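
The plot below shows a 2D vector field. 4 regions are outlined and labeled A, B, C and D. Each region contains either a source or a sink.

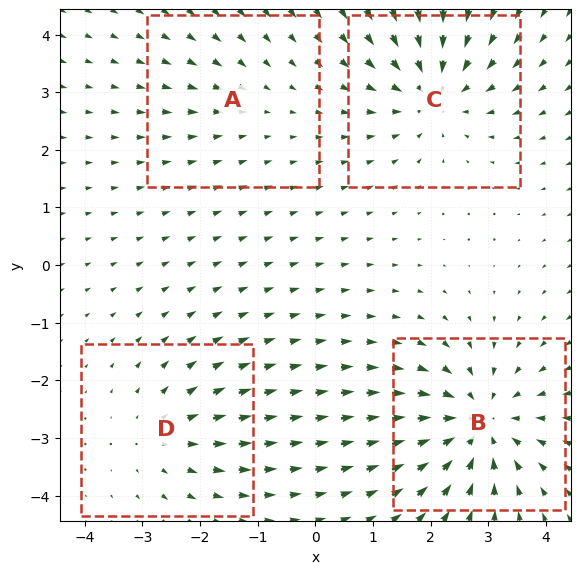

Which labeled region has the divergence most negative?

Divergence at each region's feature centre — A: about -2, B: about -6, C: about -5, D: about +3. Region B is most negative.

B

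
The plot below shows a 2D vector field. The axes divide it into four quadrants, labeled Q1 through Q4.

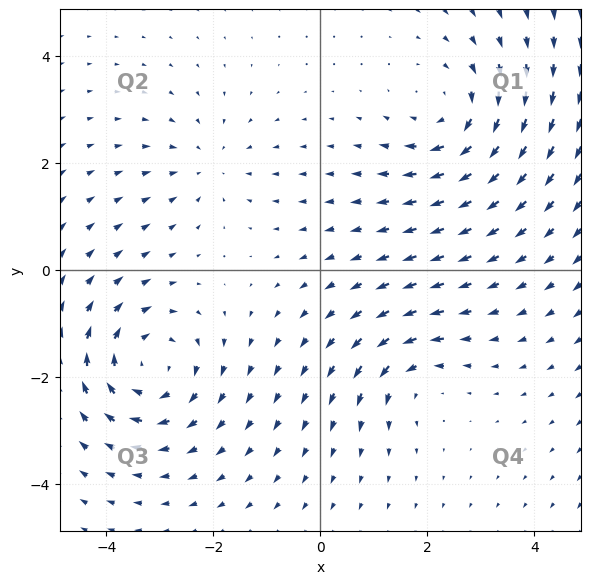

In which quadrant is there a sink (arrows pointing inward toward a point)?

Q2

The sink sits at approximately (-2.1, 2.0), which lies in quadrant Q2. The divergence there is about -3, negative as expected for a sink.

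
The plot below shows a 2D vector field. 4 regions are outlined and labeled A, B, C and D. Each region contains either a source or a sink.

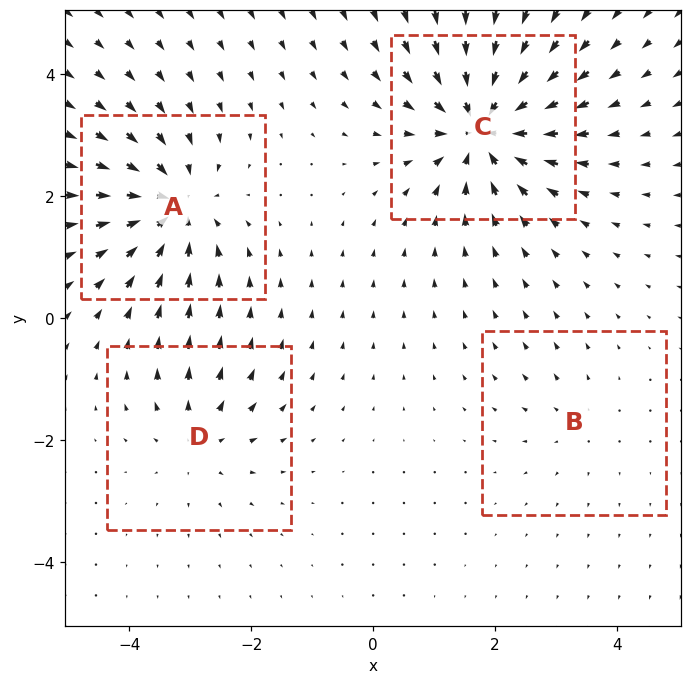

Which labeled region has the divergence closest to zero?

Divergence at each region's feature centre — A: about -6, B: about +2, C: about -8, D: about +4. Region B is closest to zero.

B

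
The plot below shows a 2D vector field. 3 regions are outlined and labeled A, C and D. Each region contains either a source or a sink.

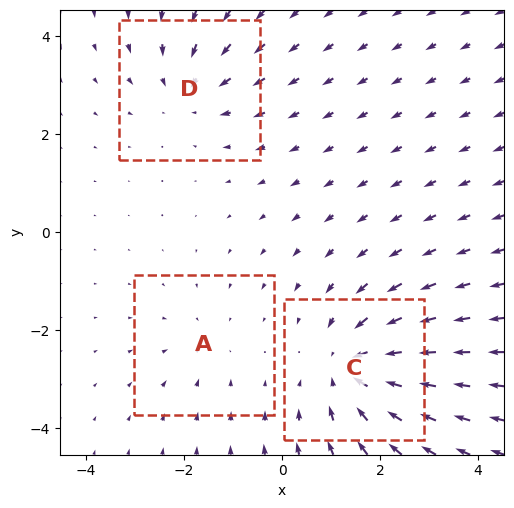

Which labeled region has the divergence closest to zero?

Divergence at each region's feature centre — A: about -2, C: about -4, D: about -3. Region A is closest to zero.

A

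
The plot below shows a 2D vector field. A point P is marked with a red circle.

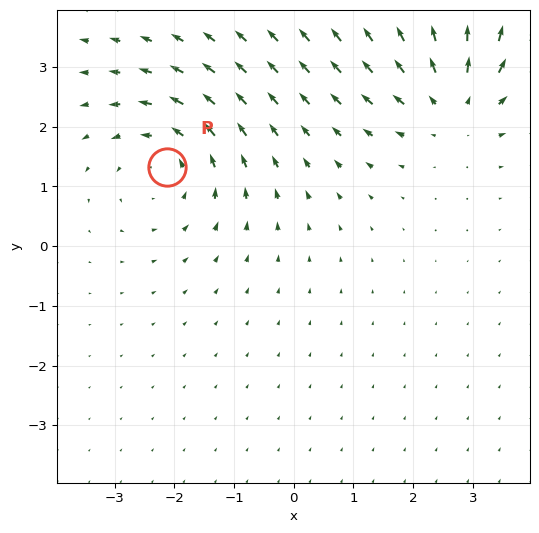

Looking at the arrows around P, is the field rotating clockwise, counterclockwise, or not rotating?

counterclockwise

Near P at (-2.1, 1.3) the arrows circulate counterclockwise. The curl (z-component) there is about +3; positive curl means counterclockwise rotation.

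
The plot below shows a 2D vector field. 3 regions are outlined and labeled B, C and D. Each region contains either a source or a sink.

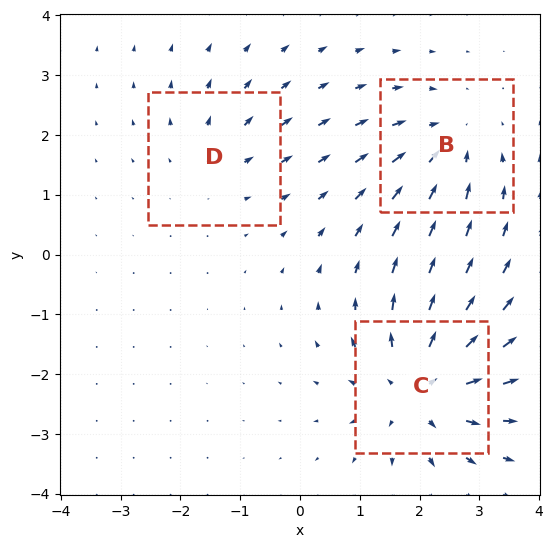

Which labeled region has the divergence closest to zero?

Divergence at each region's feature centre — B: about -3, C: about +5, D: about +2. Region D is closest to zero.

D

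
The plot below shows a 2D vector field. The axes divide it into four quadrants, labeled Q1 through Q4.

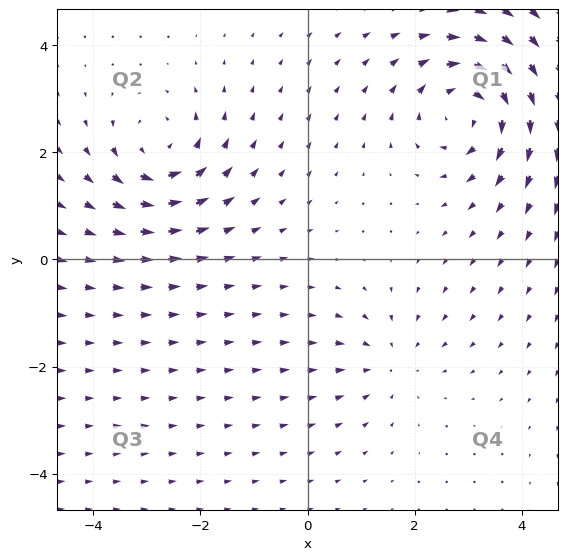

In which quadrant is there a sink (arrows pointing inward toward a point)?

Q4

The sink sits at approximately (1.5, -1.9), which lies in quadrant Q4. The divergence there is about -3, negative as expected for a sink.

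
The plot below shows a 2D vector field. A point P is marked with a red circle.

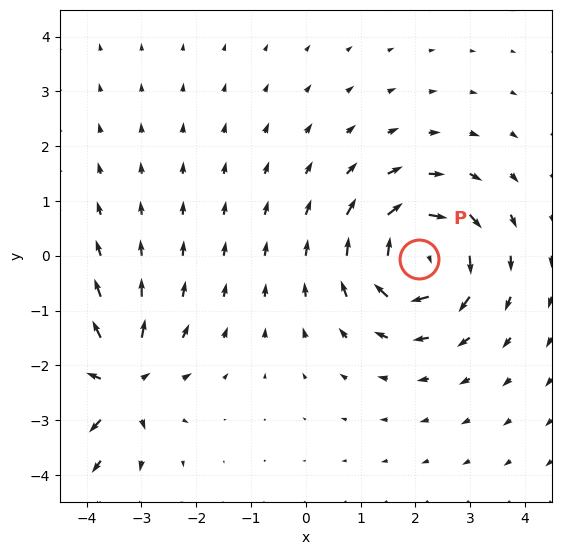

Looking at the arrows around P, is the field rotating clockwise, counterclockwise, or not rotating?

clockwise

Near P at (2.1, -0.1) the arrows circulate clockwise. The curl (z-component) there is about -7; negative curl means clockwise rotation.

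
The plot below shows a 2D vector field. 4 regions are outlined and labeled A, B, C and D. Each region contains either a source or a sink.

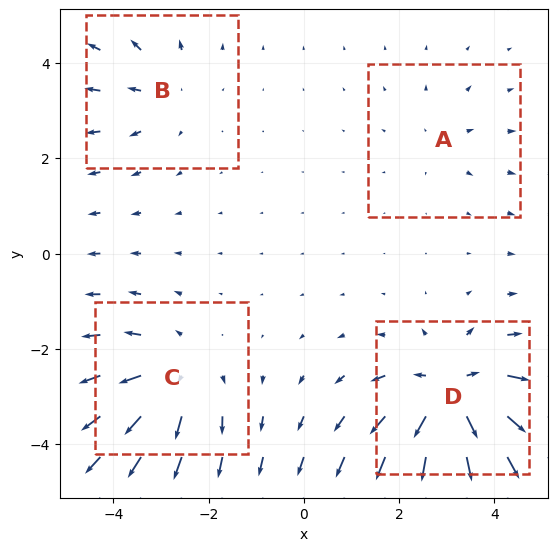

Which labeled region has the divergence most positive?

Divergence at each region's feature centre — A: about +2, B: about +3, C: about +5, D: about +8. Region D is most positive.

D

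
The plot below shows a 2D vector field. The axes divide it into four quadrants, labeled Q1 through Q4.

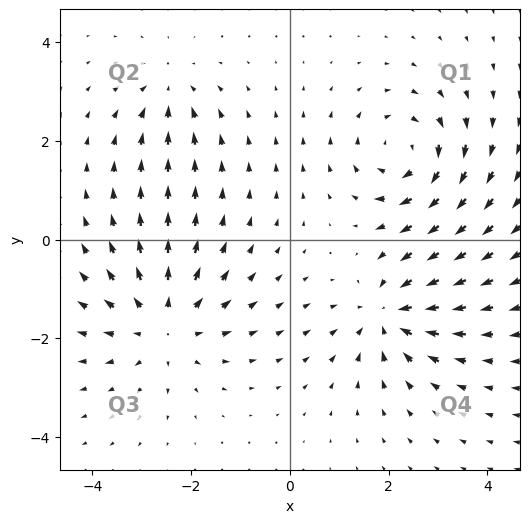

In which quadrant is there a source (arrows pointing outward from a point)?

The source sits at approximately (-2.6, -1.7), which lies in quadrant Q3. The divergence there is about +4, positive as expected for a source.

Q3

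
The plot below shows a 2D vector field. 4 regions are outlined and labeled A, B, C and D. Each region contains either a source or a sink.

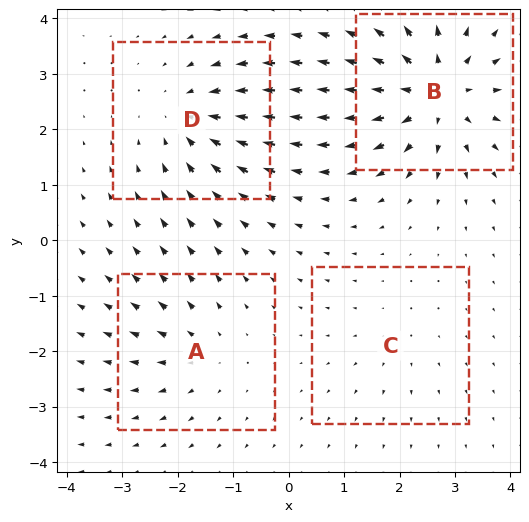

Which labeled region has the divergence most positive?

B

Divergence at each region's feature centre — A: about +3, B: about +7, C: about +2, D: about -5. Region B is most positive.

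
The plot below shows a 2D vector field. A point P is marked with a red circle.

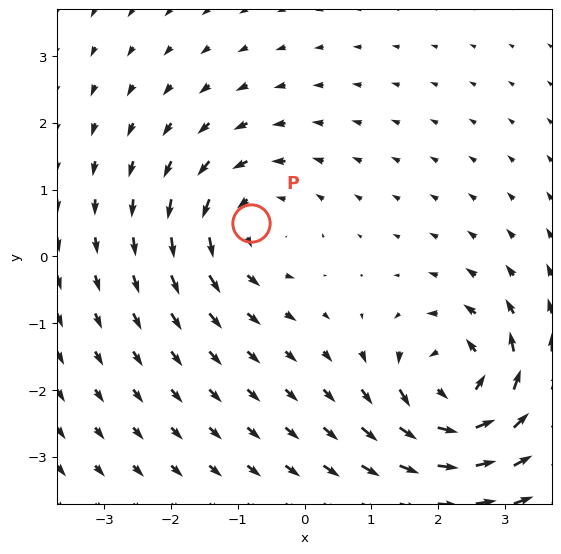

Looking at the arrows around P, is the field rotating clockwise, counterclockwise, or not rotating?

counterclockwise

Near P at (-0.8, 0.5) the arrows circulate counterclockwise. The curl (z-component) there is about +3; positive curl means counterclockwise rotation.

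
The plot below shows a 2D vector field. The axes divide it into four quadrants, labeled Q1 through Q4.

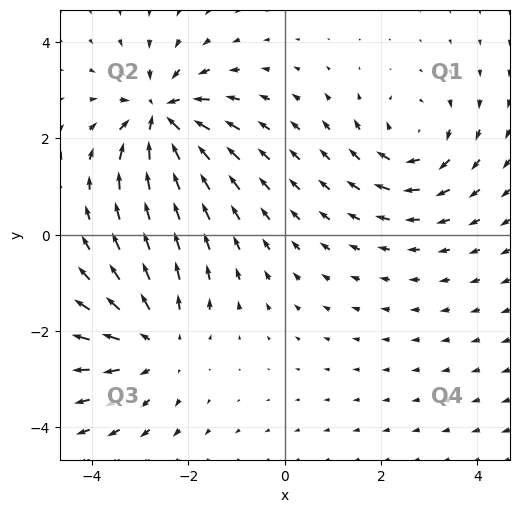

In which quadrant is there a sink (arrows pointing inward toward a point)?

Q2

The sink sits at approximately (-2.6, 2.5), which lies in quadrant Q2. The divergence there is about -5, negative as expected for a sink.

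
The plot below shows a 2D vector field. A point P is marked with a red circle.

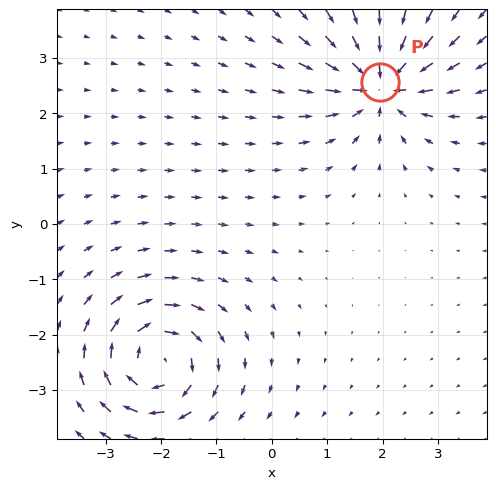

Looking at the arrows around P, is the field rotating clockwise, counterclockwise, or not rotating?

not rotating

Near P at (2.0, 2.6) the arrows show no circulation. The curl there is ≈0.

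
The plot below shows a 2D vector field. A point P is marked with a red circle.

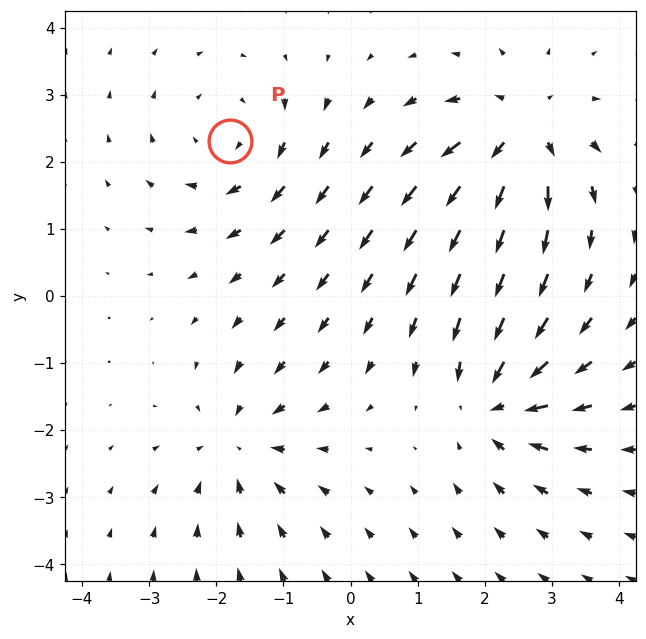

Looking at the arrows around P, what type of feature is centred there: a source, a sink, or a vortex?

At P (-1.8, 2.3) the arrows circulate clockwise. Divergence ≈0, curl about -3 — near-zero divergence with nonzero curl is a vortex.

vortex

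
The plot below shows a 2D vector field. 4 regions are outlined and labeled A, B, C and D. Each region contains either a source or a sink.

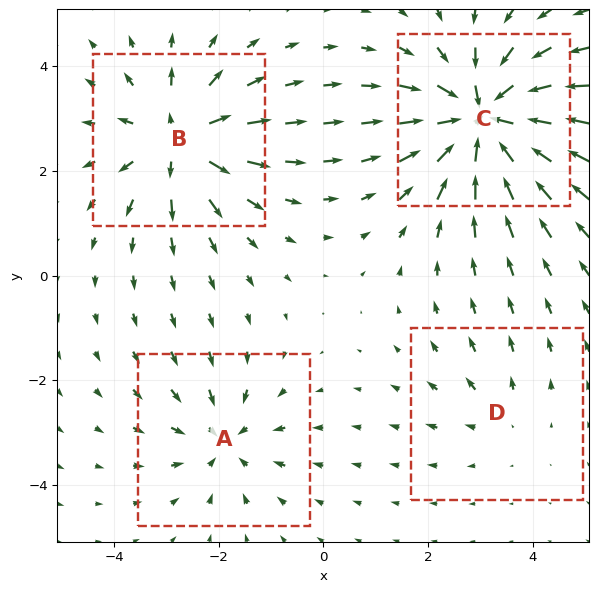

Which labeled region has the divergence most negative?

Divergence at each region's feature centre — A: about -4, B: about +6, C: about -8, D: about +2. Region C is most negative.

C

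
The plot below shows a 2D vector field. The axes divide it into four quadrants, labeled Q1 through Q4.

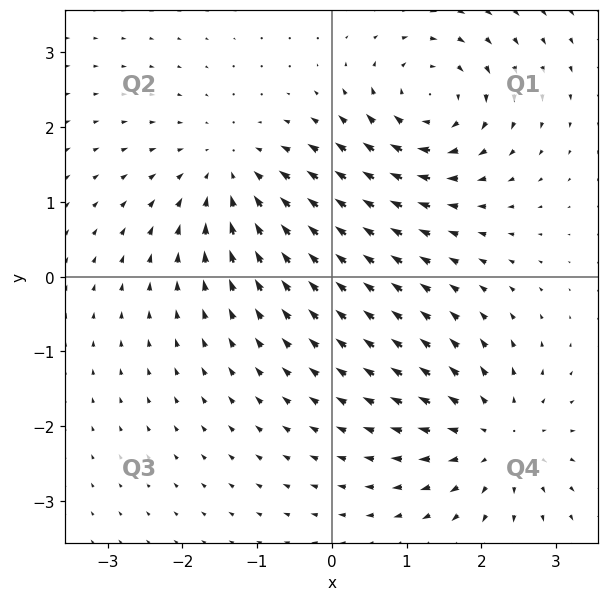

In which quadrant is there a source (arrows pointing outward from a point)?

The source sits at approximately (2.2, -2.2), which lies in quadrant Q4. The divergence there is about +5, positive as expected for a source.

Q4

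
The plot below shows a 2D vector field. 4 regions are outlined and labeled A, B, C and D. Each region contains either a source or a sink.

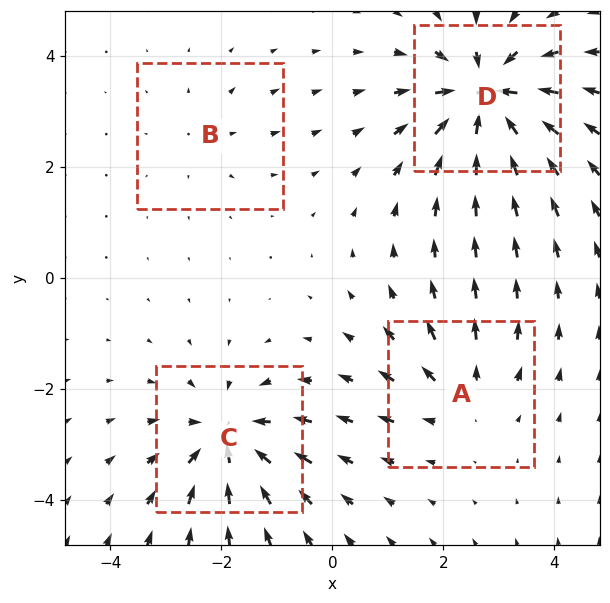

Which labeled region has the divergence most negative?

D

Divergence at each region's feature centre — A: about +4, B: about +2, C: about -6, D: about -8. Region D is most negative.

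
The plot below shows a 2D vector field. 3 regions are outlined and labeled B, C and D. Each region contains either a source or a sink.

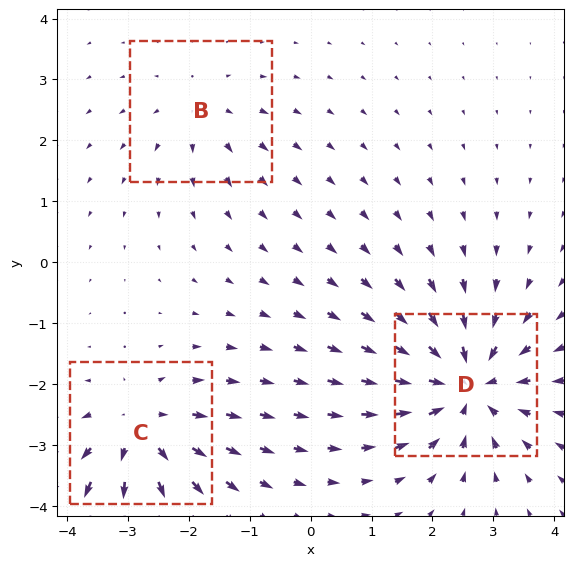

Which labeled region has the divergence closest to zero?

Divergence at each region's feature centre — B: about +2, C: about +4, D: about -5. Region B is closest to zero.

B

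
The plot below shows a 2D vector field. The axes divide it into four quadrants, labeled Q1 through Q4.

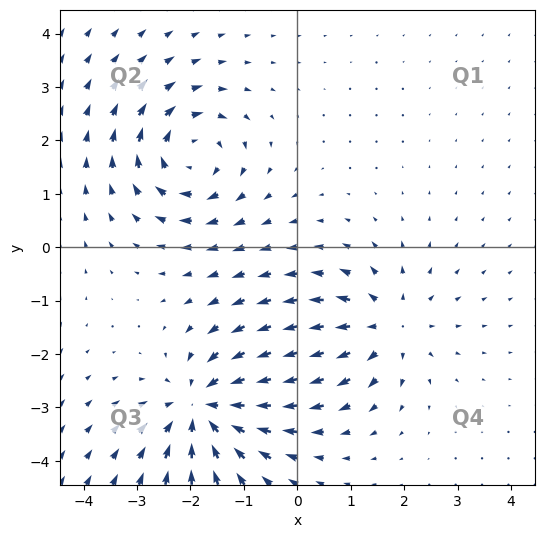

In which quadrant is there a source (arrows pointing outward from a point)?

The source sits at approximately (1.7, -1.5), which lies in quadrant Q4. The divergence there is about +4, positive as expected for a source.

Q4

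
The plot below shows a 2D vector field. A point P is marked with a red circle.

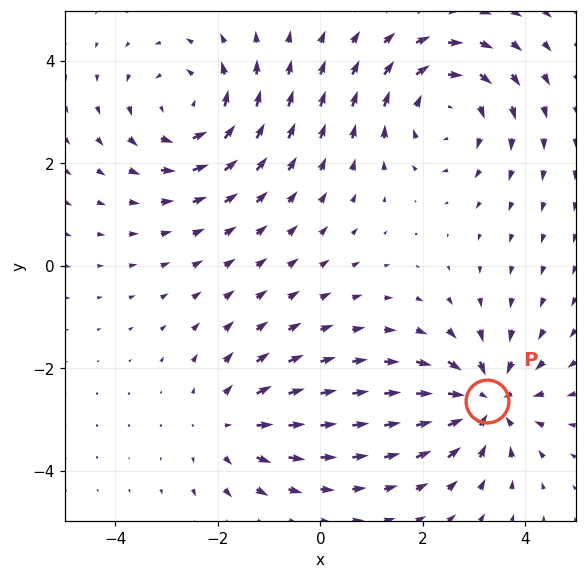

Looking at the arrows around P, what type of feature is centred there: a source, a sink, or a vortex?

sink

At P (3.2, -2.6) the arrows converge inward. Divergence about -5, curl ≈0 — negative divergence with near-zero curl is a sink.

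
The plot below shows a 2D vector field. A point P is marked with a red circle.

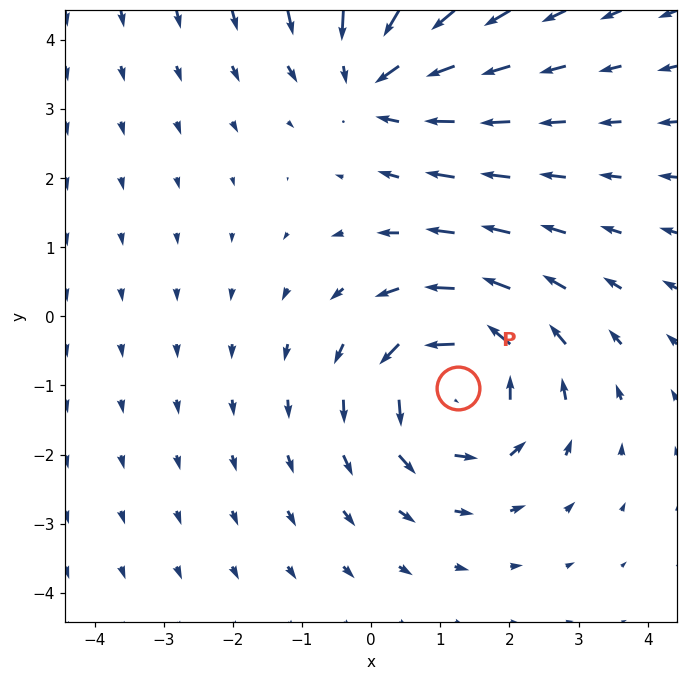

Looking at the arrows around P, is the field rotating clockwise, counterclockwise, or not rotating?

Near P at (1.3, -1.0) the arrows circulate counterclockwise. The curl (z-component) there is about +4; positive curl means counterclockwise rotation.

counterclockwise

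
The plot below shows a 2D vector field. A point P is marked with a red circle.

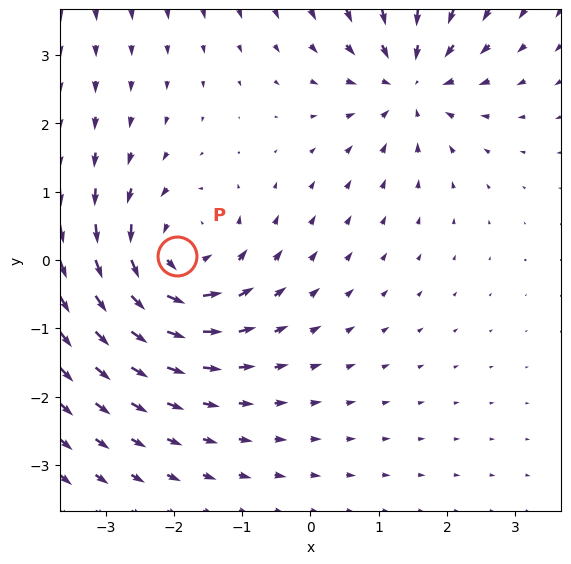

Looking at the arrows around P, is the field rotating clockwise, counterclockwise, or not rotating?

counterclockwise

Near P at (-2.0, 0.1) the arrows circulate counterclockwise. The curl (z-component) there is about +4; positive curl means counterclockwise rotation.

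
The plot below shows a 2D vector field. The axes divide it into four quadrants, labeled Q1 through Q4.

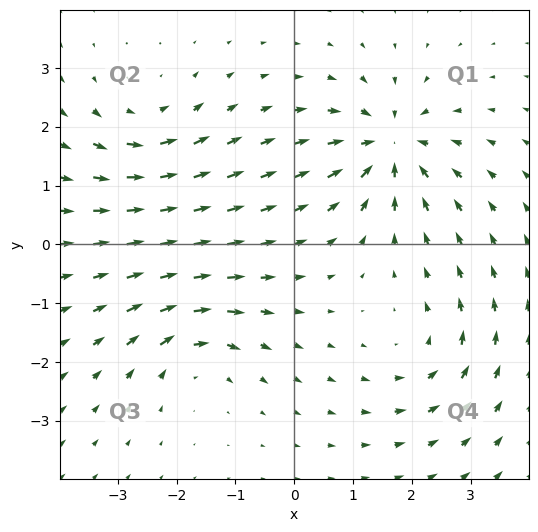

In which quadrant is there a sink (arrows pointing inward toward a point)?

The sink sits at approximately (1.6, 1.7), which lies in quadrant Q1. The divergence there is about -6, negative as expected for a sink.

Q1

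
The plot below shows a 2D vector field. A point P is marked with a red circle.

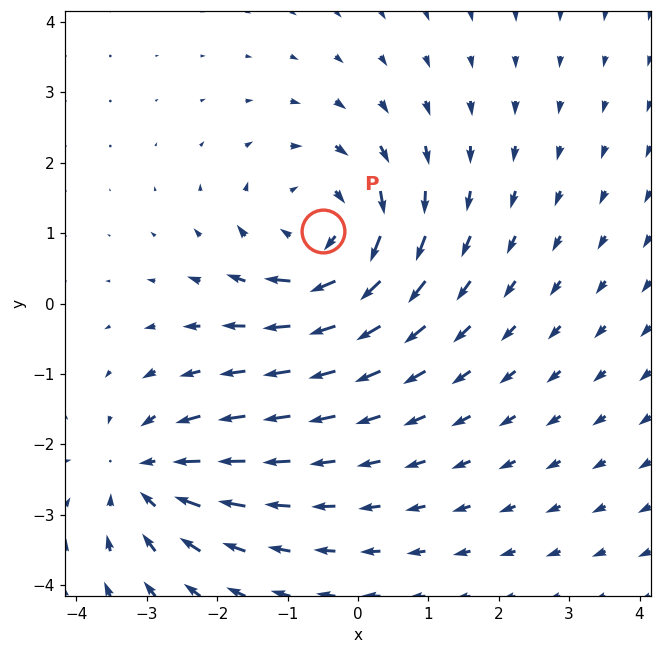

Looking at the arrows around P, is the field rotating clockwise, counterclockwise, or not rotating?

Near P at (-0.5, 1.0) the arrows circulate clockwise. The curl (z-component) there is about -4; negative curl means clockwise rotation.

clockwise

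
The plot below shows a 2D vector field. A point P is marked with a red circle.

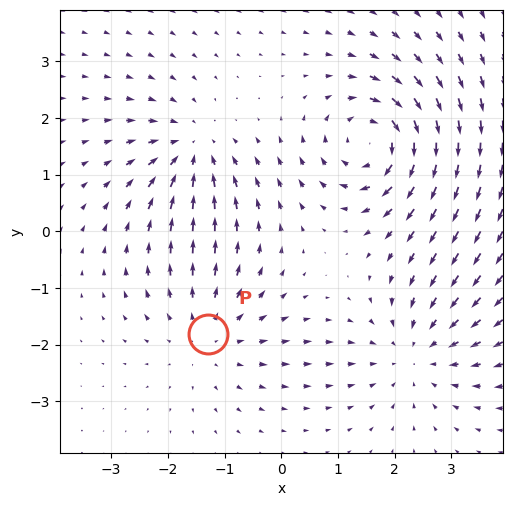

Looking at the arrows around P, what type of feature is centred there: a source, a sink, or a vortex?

At P (-1.3, -1.8) the arrows spread outward. Divergence about +3, curl ≈0 — positive divergence with near-zero curl is a source.

source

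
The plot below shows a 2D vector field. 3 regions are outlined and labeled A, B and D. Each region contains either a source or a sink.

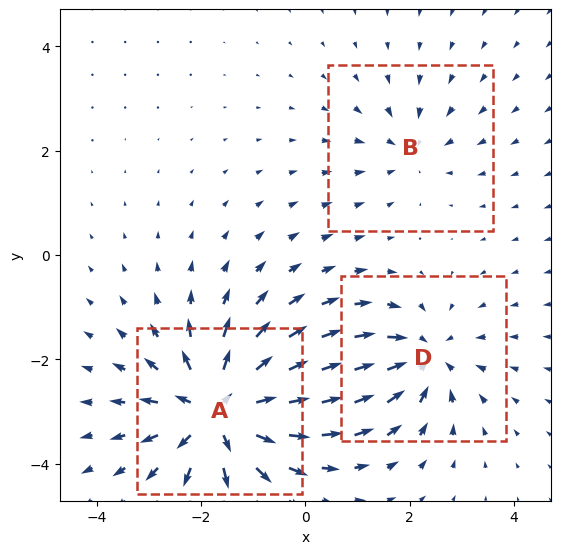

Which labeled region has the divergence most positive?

A

Divergence at each region's feature centre — A: about +5, B: about -2, D: about -3. Region A is most positive.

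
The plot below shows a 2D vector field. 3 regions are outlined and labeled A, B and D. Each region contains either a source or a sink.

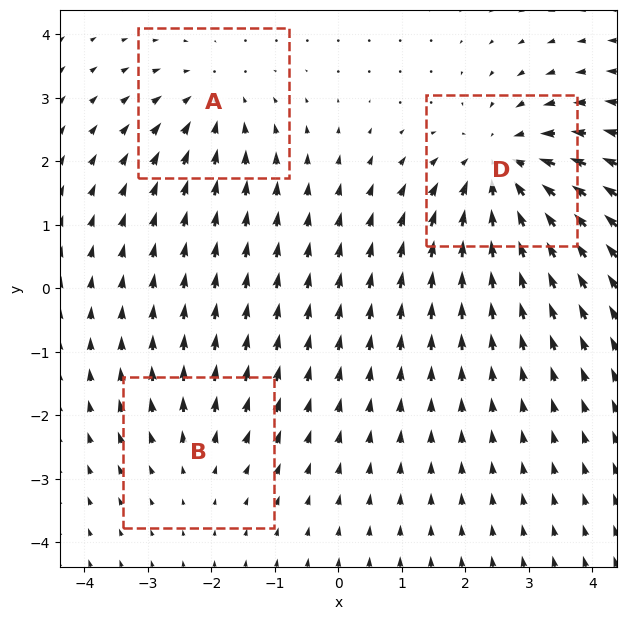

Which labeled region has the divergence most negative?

Divergence at each region's feature centre — A: about -3, B: about +2, D: about -5. Region D is most negative.

D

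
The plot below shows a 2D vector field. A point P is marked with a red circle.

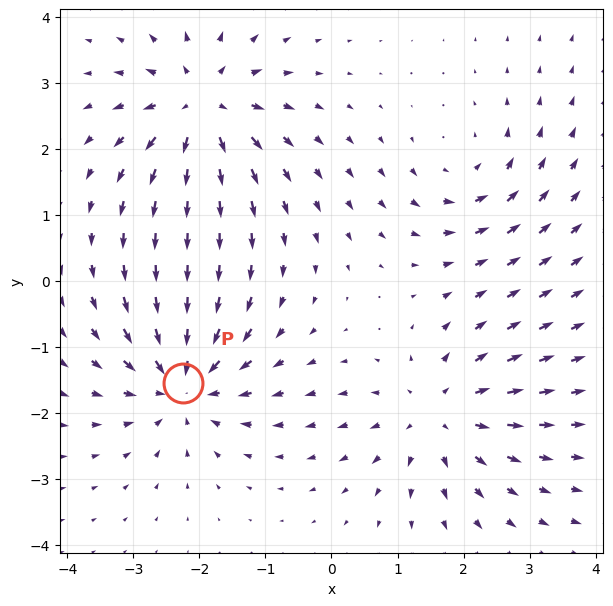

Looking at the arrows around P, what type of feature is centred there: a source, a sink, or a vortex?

sink

At P (-2.3, -1.5) the arrows converge inward. Divergence about -6, curl ≈0 — negative divergence with near-zero curl is a sink.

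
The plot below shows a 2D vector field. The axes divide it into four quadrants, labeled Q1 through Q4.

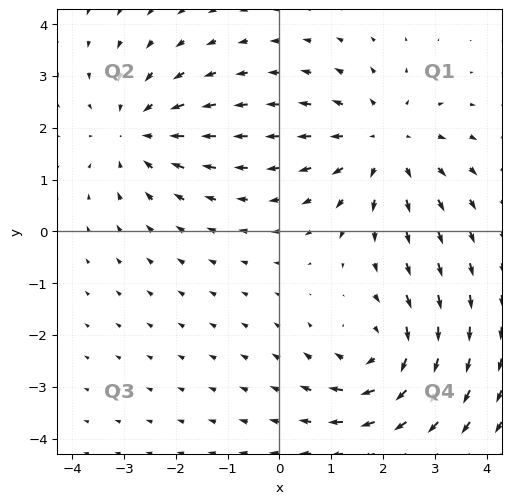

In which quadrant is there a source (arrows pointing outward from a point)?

The source sits at approximately (2.0, 1.7), which lies in quadrant Q1. The divergence there is about +3, positive as expected for a source.

Q1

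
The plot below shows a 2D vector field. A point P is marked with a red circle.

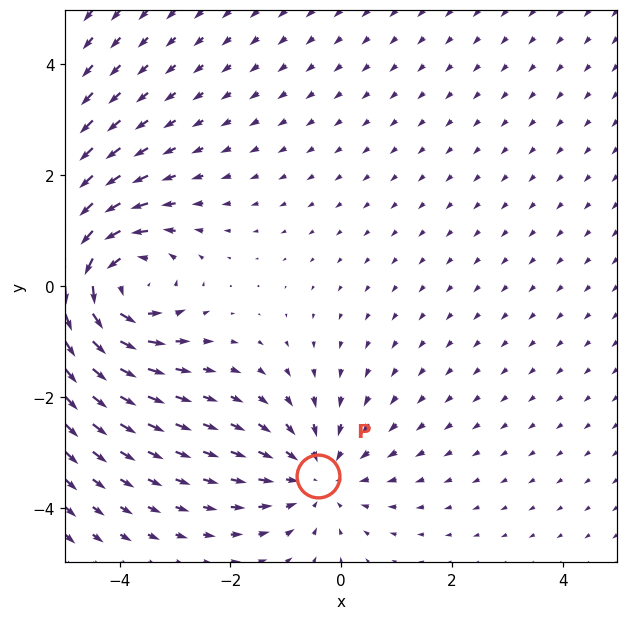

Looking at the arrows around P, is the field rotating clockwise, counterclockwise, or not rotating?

Near P at (-0.4, -3.4) the arrows show no circulation. The curl there is ≈0.

not rotating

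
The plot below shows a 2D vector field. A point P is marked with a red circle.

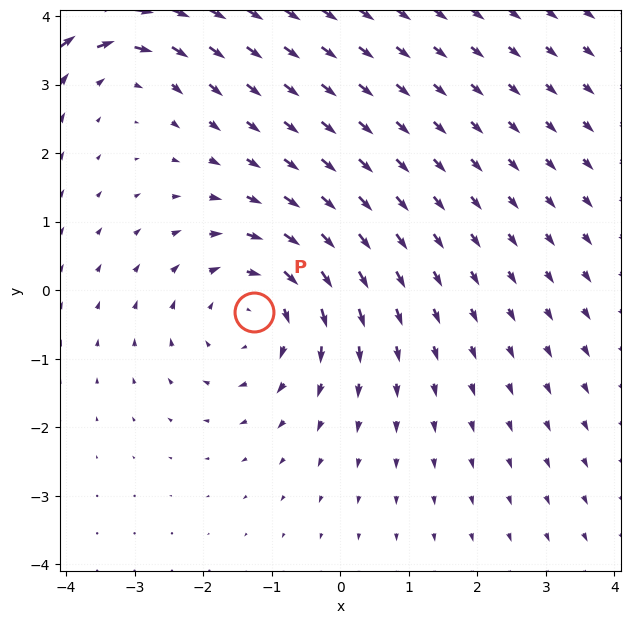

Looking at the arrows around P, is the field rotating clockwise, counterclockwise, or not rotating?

Near P at (-1.3, -0.3) the arrows circulate clockwise. The curl (z-component) there is about -3; negative curl means clockwise rotation.

clockwise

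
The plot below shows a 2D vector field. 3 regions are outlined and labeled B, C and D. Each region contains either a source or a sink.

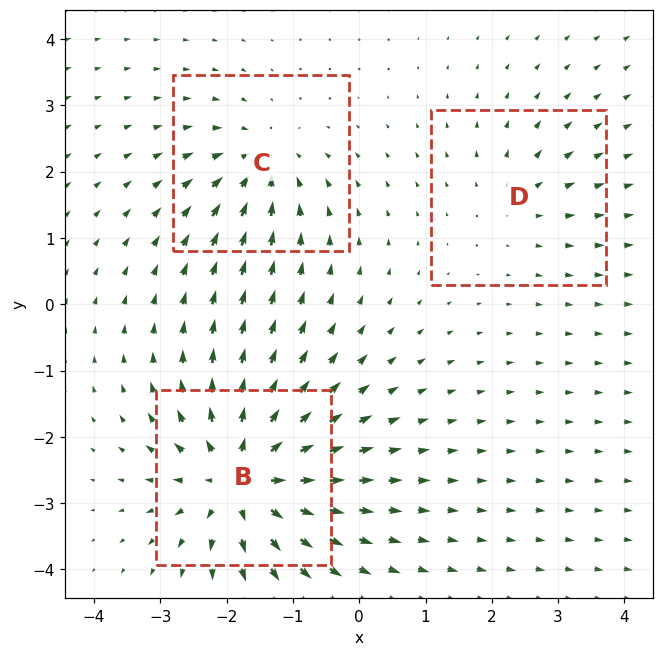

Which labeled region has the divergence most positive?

Divergence at each region's feature centre — B: about +6, C: about -3, D: about +2. Region B is most positive.

B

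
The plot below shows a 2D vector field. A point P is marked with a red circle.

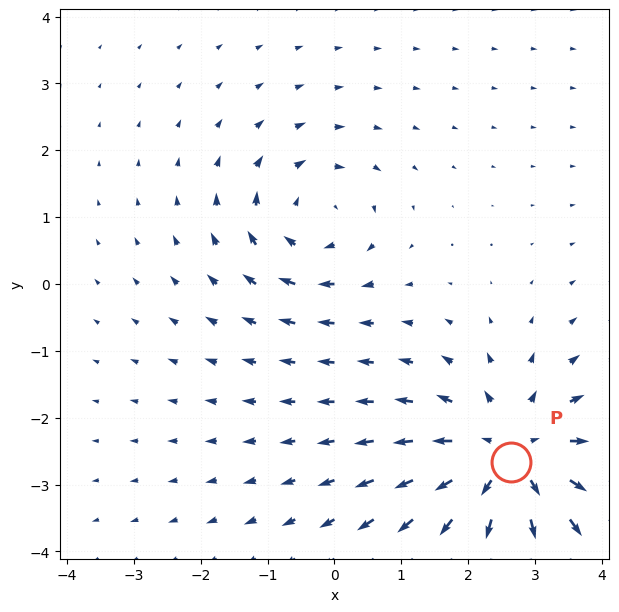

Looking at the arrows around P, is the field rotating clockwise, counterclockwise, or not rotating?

Near P at (2.6, -2.7) the arrows show no circulation. The curl there is ≈0.

not rotating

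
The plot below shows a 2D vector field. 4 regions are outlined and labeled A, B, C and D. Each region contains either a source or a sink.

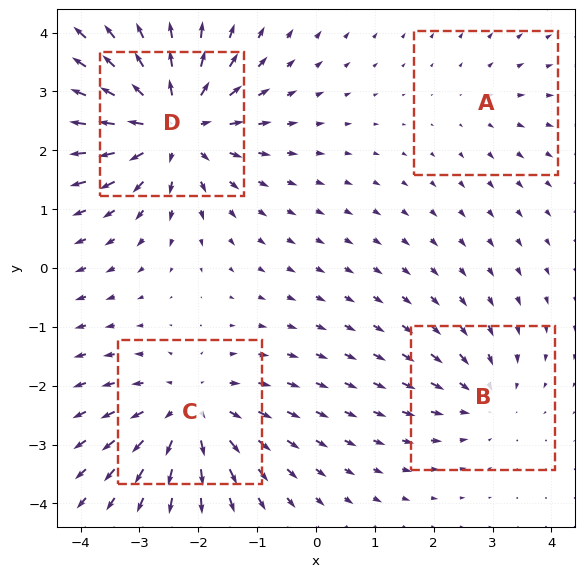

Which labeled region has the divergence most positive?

Divergence at each region's feature centre — A: about +2, B: about -3, C: about +5, D: about +7. Region D is most positive.

D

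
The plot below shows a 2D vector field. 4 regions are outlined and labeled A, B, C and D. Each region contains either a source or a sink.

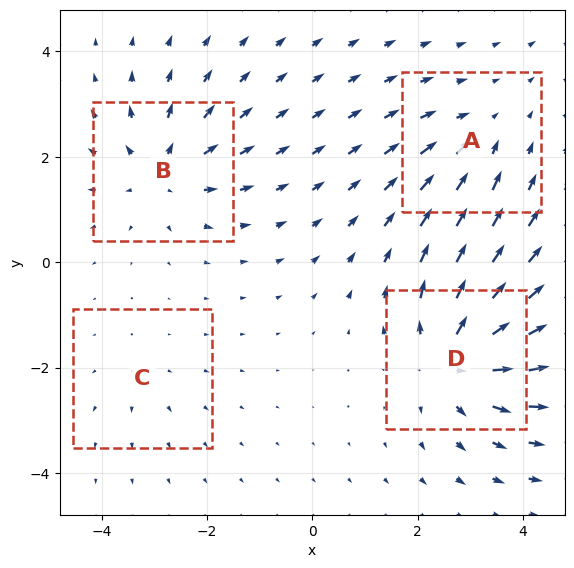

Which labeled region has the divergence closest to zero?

C

Divergence at each region's feature centre — A: about -3, B: about +5, C: about +2, D: about +7. Region C is closest to zero.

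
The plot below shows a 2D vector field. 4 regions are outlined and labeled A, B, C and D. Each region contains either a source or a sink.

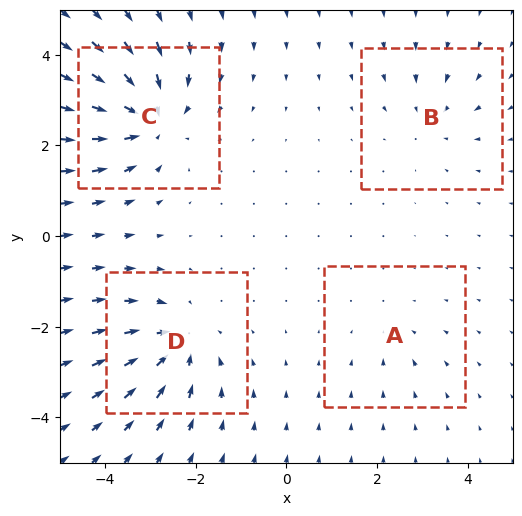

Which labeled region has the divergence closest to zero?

A

Divergence at each region's feature centre — A: about -2, B: about -3, C: about -7, D: about -6. Region A is closest to zero.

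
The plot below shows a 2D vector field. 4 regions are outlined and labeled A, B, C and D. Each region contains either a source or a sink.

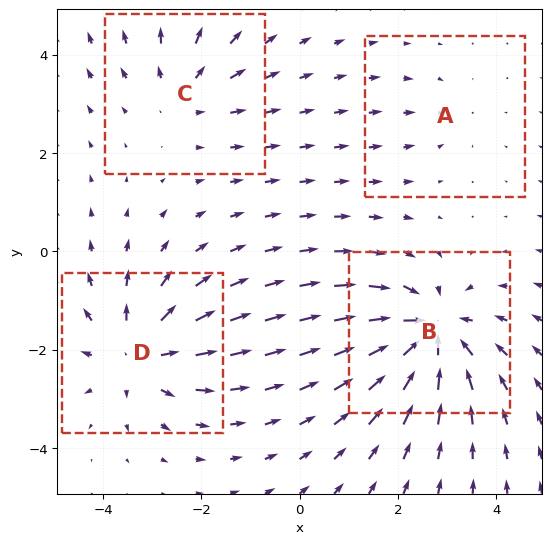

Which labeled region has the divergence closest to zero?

Divergence at each region's feature centre — A: about -2, B: about -6, C: about +3, D: about +5. Region A is closest to zero.

A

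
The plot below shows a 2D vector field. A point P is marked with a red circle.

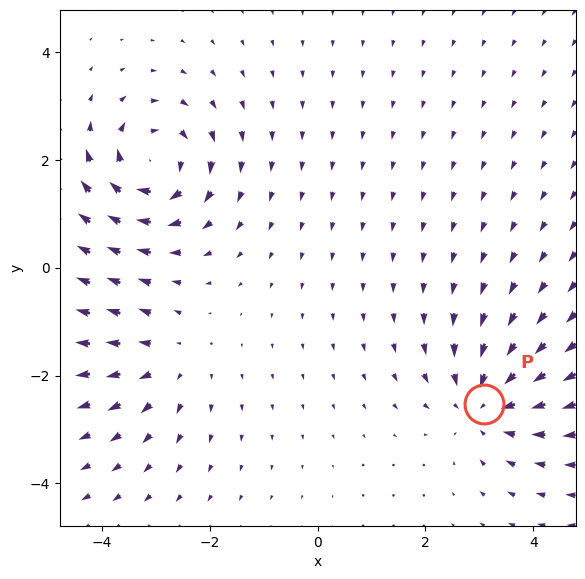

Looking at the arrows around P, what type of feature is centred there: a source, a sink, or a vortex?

At P (3.1, -2.5) the arrows converge inward. Divergence about -4, curl ≈0 — negative divergence with near-zero curl is a sink.

sink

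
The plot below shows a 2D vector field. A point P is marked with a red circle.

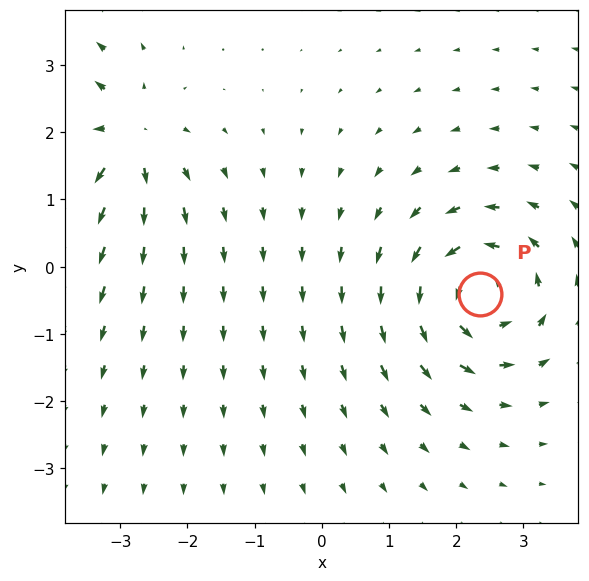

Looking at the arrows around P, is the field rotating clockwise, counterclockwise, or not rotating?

counterclockwise

Near P at (2.4, -0.4) the arrows circulate counterclockwise. The curl (z-component) there is about +6; positive curl means counterclockwise rotation.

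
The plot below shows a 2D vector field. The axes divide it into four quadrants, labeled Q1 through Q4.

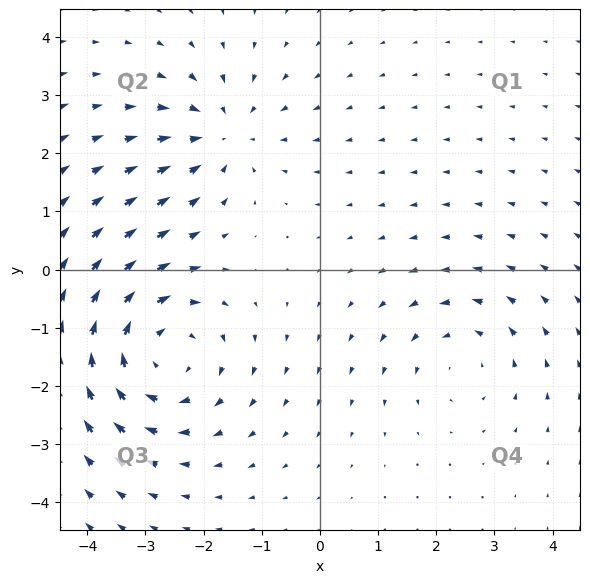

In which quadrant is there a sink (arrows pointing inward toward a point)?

The sink sits at approximately (-1.7, 2.3), which lies in quadrant Q2. The divergence there is about -3, negative as expected for a sink.

Q2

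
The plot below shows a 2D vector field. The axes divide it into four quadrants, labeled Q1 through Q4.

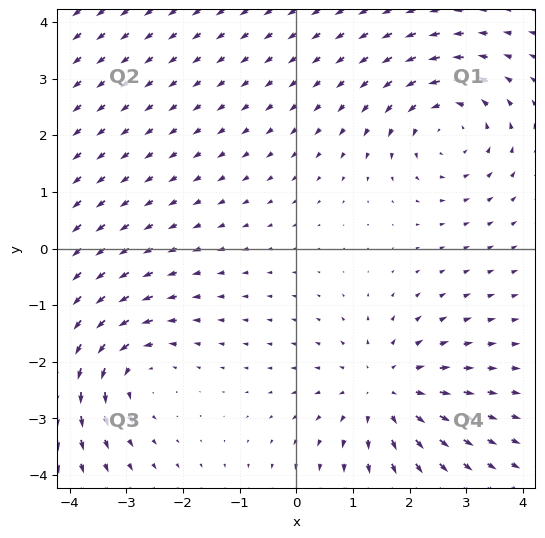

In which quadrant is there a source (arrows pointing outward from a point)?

Q4

The source sits at approximately (1.6, -2.5), which lies in quadrant Q4. The divergence there is about +3, positive as expected for a source.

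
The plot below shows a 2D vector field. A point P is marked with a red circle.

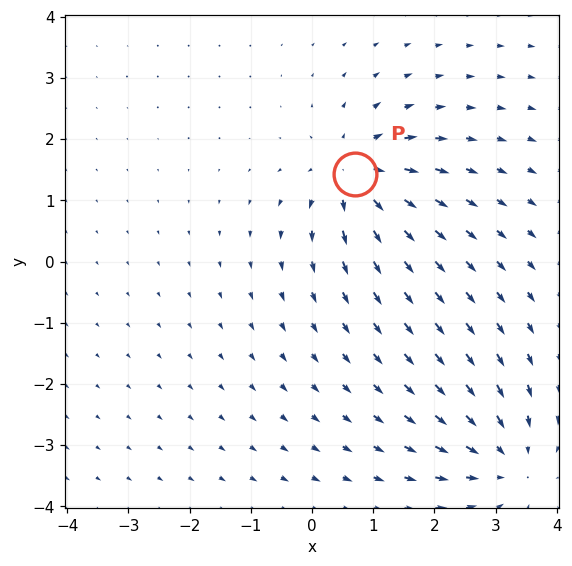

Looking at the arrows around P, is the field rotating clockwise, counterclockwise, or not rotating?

not rotating

Near P at (0.7, 1.4) the arrows show no circulation. The curl there is ≈0.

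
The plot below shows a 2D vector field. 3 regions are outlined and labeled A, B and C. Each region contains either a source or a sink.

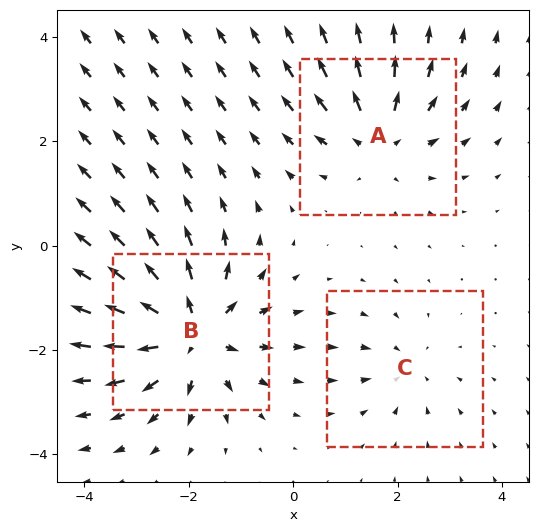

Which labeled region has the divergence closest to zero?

Divergence at each region's feature centre — A: about +4, B: about +6, C: about -2. Region C is closest to zero.

C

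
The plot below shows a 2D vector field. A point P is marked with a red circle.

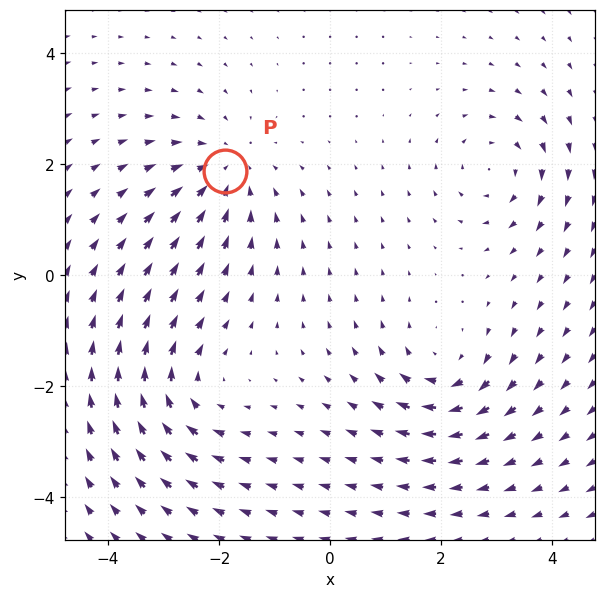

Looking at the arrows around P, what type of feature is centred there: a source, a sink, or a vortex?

At P (-1.9, 1.9) the arrows converge inward. Divergence about -4, curl ≈0 — negative divergence with near-zero curl is a sink.

sink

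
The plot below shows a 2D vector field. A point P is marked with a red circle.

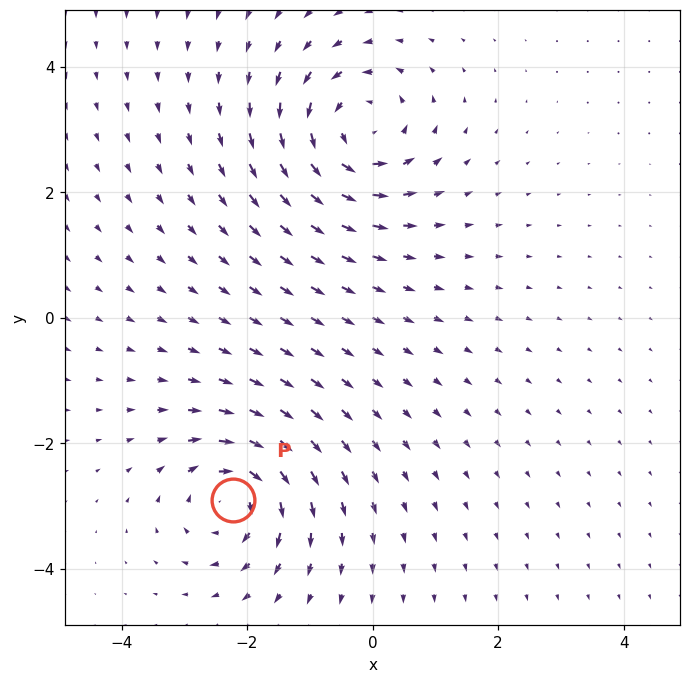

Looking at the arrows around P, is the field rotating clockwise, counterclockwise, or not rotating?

Near P at (-2.2, -2.9) the arrows circulate clockwise. The curl (z-component) there is about -5; negative curl means clockwise rotation.

clockwise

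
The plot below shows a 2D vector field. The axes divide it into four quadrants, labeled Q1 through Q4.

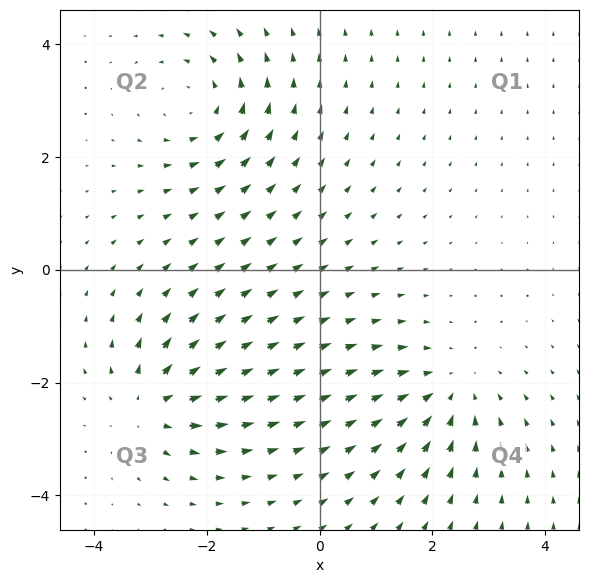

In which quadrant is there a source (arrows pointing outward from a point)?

Q3

The source sits at approximately (-3.0, -2.4), which lies in quadrant Q3. The divergence there is about +5, positive as expected for a source.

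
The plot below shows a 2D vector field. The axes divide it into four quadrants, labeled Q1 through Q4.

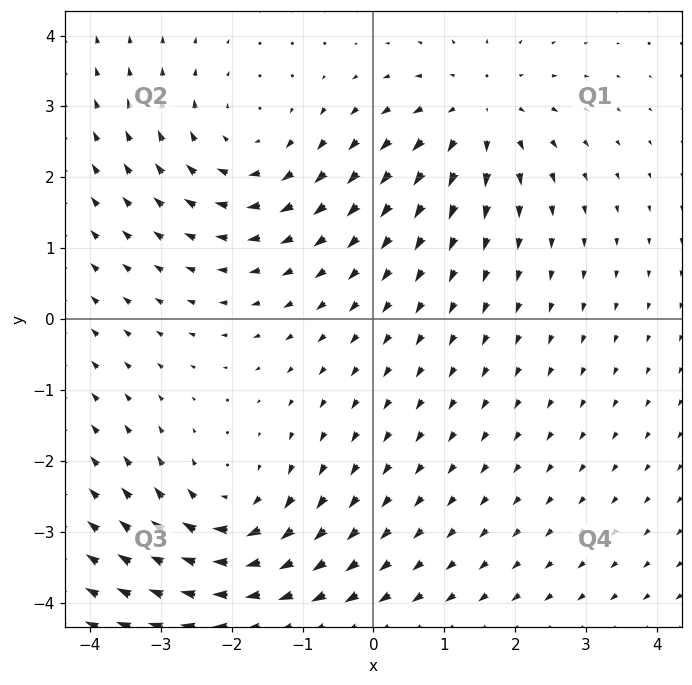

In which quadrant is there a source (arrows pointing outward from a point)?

Q1

The source sits at approximately (1.5, 2.9), which lies in quadrant Q1. The divergence there is about +4, positive as expected for a source.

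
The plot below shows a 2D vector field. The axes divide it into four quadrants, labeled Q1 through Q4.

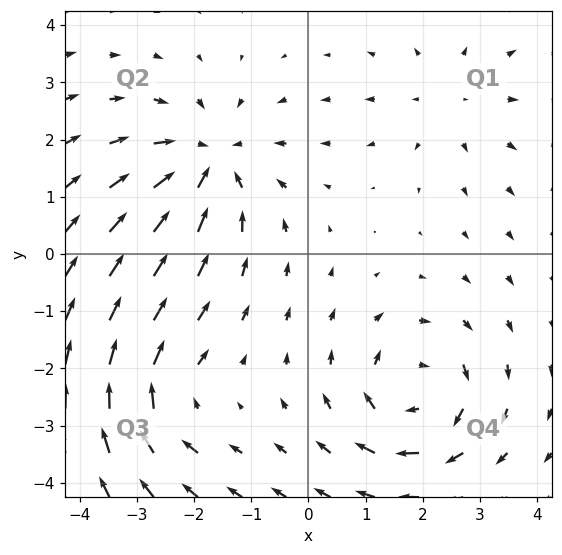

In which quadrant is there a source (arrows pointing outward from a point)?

The source sits at approximately (2.5, 2.7), which lies in quadrant Q1. The divergence there is about +2, positive as expected for a source.

Q1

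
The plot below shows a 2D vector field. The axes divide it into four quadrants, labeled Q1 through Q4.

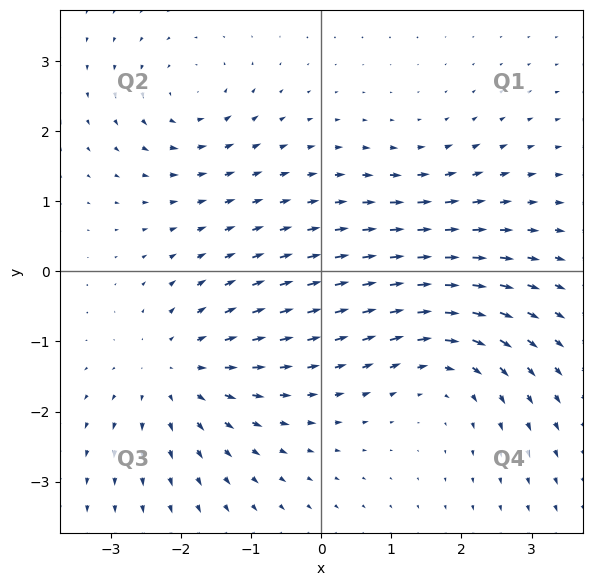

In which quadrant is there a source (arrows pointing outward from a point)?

Q3

The source sits at approximately (-2.1, -1.4), which lies in quadrant Q3. The divergence there is about +5, positive as expected for a source.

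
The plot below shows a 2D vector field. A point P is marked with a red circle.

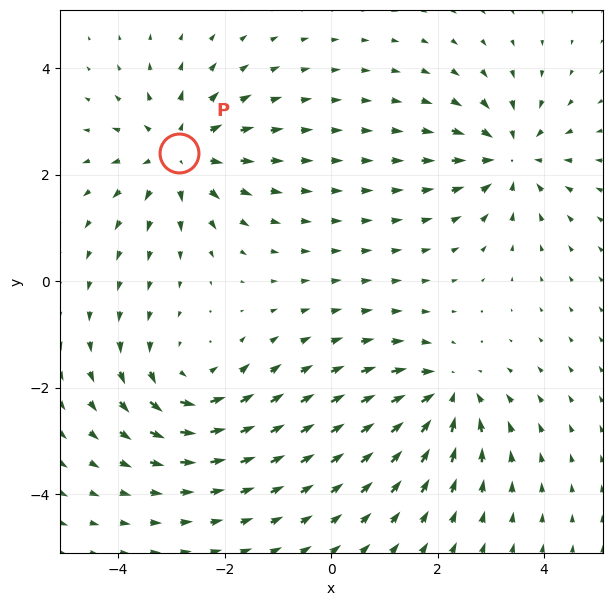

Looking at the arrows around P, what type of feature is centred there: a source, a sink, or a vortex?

At P (-2.9, 2.4) the arrows spread outward. Divergence about +6, curl ≈0 — positive divergence with near-zero curl is a source.

source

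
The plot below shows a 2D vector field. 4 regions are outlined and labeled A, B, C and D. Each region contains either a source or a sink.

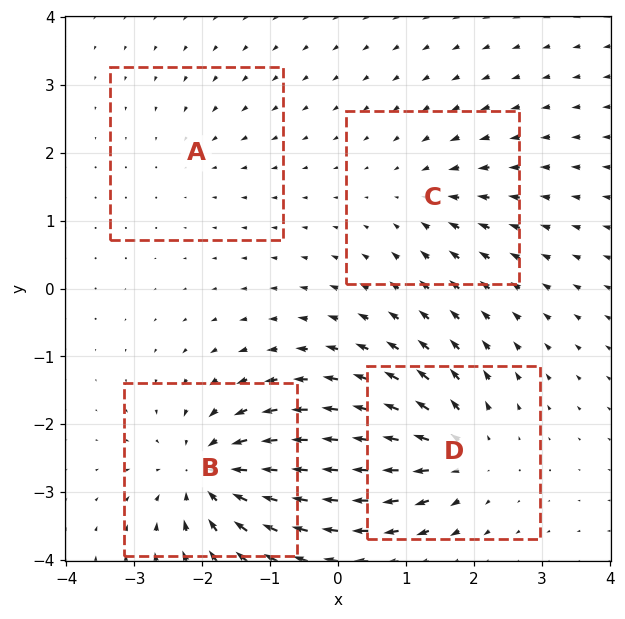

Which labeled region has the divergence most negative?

Divergence at each region's feature centre — A: about -2, B: about -8, C: about -4, D: about +6. Region B is most negative.

B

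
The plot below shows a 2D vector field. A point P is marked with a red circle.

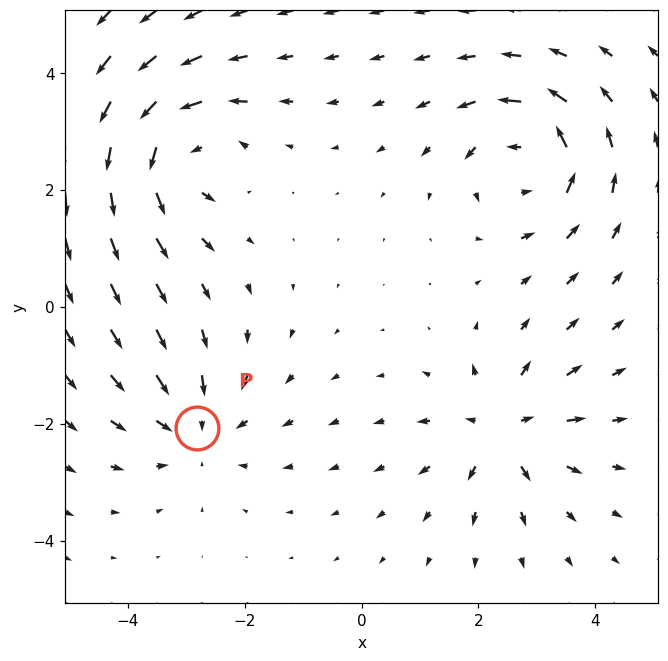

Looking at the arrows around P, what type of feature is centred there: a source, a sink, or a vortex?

At P (-2.8, -2.1) the arrows converge inward. Divergence about -4, curl ≈0 — negative divergence with near-zero curl is a sink.

sink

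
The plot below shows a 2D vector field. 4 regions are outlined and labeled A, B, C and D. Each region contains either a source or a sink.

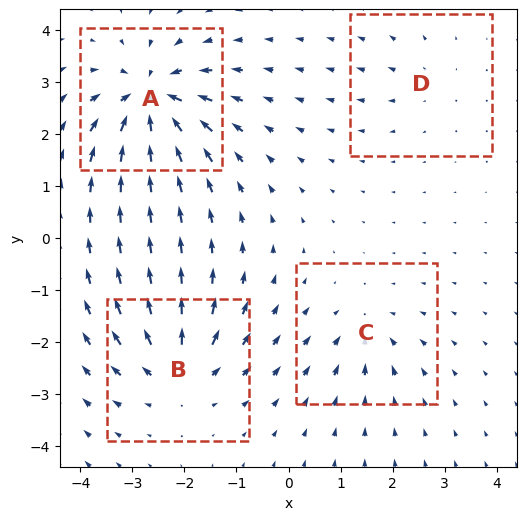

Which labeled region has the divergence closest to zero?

Divergence at each region's feature centre — A: about -8, B: about +6, C: about -4, D: about +2. Region D is closest to zero.

D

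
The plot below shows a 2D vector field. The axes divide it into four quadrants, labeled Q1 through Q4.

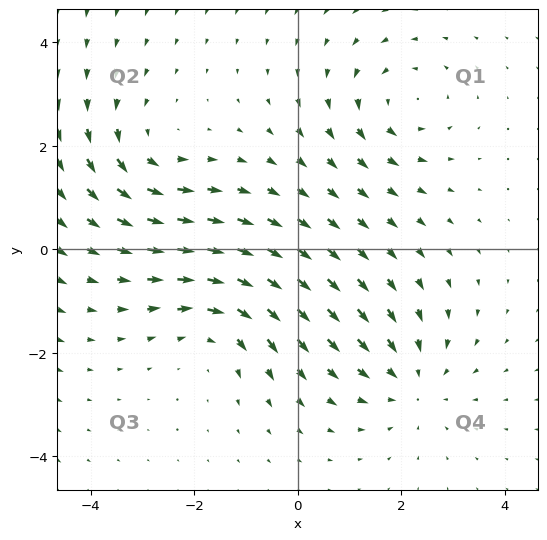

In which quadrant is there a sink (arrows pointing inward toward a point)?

Q4

The sink sits at approximately (2.2, -2.5), which lies in quadrant Q4. The divergence there is about -4, negative as expected for a sink.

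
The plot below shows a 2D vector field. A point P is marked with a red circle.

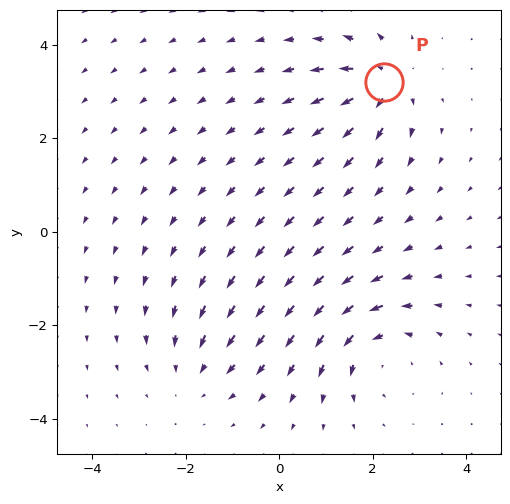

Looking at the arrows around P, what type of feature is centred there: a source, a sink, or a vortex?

source

At P (2.2, 3.2) the arrows spread outward. Divergence about +6, curl ≈0 — positive divergence with near-zero curl is a source.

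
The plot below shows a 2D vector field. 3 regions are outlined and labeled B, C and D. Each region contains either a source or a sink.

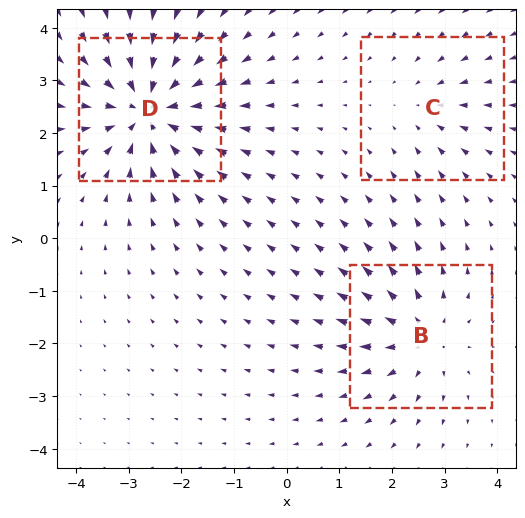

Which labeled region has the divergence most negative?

D

Divergence at each region's feature centre — B: about +4, C: about -2, D: about -5. Region D is most negative.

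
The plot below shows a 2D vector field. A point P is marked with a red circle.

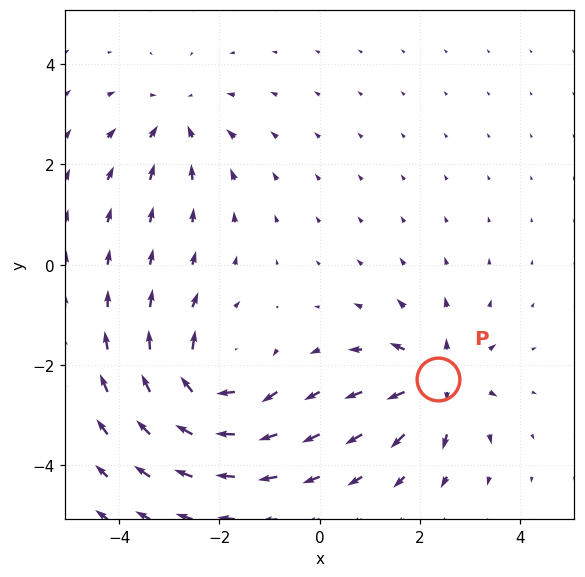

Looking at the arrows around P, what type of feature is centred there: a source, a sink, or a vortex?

At P (2.4, -2.3) the arrows spread outward. Divergence about +5, curl ≈0 — positive divergence with near-zero curl is a source.

source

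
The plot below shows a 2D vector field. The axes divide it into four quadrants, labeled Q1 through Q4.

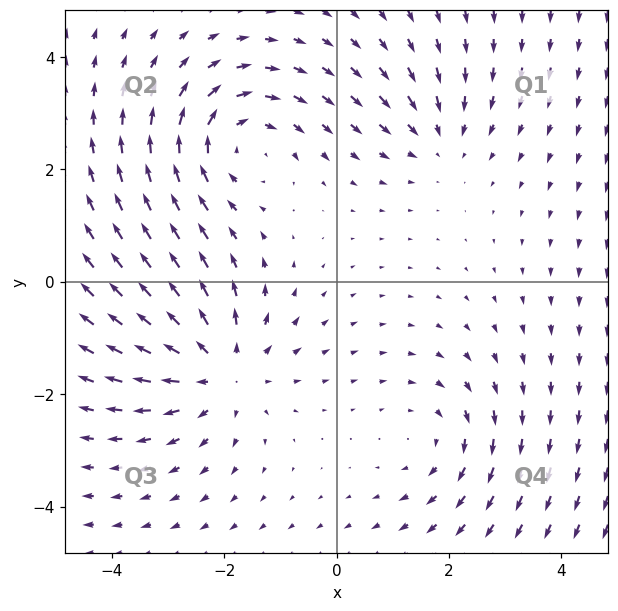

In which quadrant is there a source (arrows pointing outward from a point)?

Q3

The source sits at approximately (-2.1, -1.6), which lies in quadrant Q3. The divergence there is about +5, positive as expected for a source.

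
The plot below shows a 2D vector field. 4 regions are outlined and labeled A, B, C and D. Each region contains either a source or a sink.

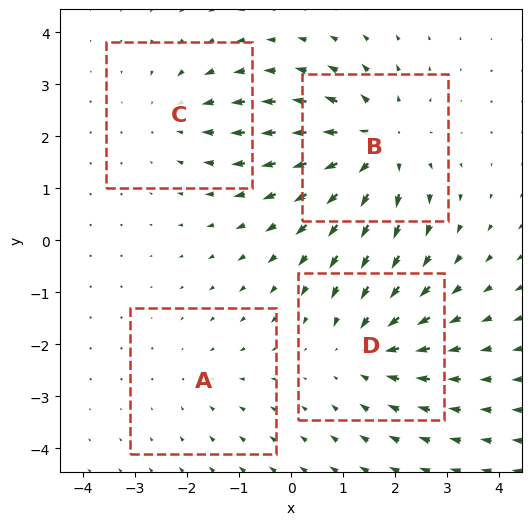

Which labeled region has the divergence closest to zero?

Divergence at each region's feature centre — A: about -2, B: about +6, C: about -3, D: about -4. Region A is closest to zero.

A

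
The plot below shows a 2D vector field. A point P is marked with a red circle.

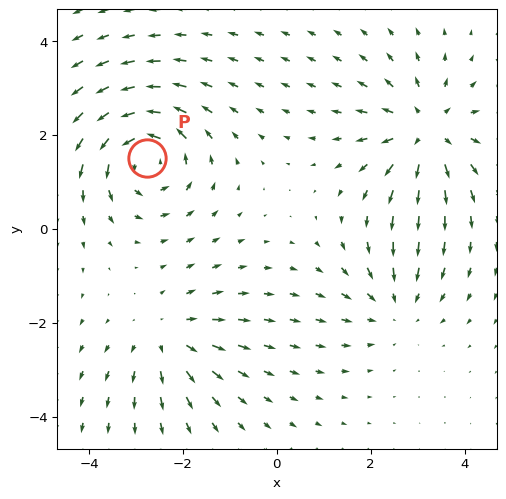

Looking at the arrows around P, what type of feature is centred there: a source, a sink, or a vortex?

vortex

At P (-2.8, 1.5) the arrows circulate counterclockwise. Divergence ≈0, curl about +5 — near-zero divergence with nonzero curl is a vortex.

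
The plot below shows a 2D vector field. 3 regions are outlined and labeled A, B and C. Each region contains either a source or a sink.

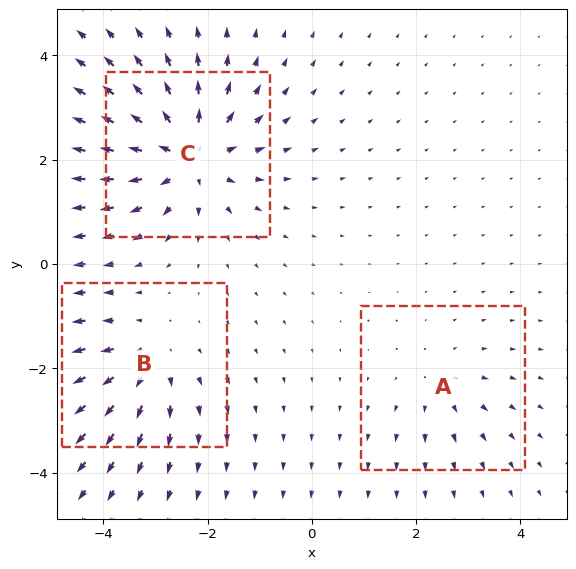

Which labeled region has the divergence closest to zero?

Divergence at each region's feature centre — A: about +2, B: about +3, C: about +6. Region A is closest to zero.

A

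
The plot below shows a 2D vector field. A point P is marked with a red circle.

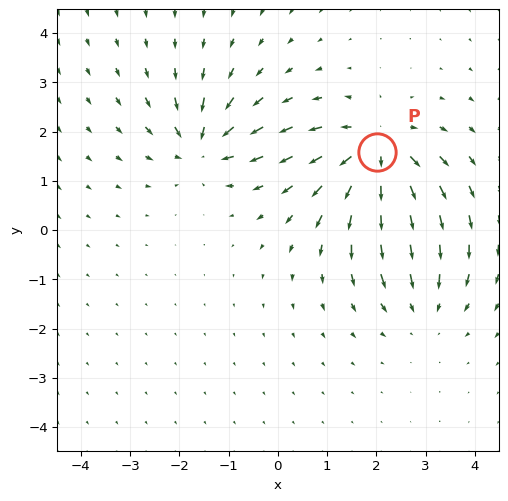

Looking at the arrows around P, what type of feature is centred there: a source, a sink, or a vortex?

source

At P (2.0, 1.6) the arrows spread outward. Divergence about +5, curl ≈0 — positive divergence with near-zero curl is a source.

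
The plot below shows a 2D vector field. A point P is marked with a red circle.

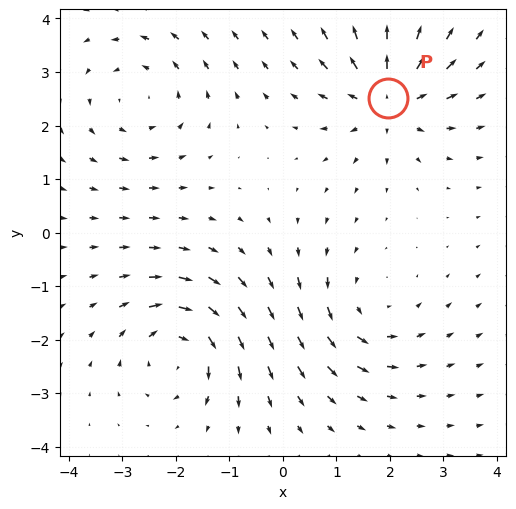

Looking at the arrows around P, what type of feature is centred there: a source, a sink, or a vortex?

At P (2.0, 2.5) the arrows spread outward. Divergence about +6, curl ≈0 — positive divergence with near-zero curl is a source.

source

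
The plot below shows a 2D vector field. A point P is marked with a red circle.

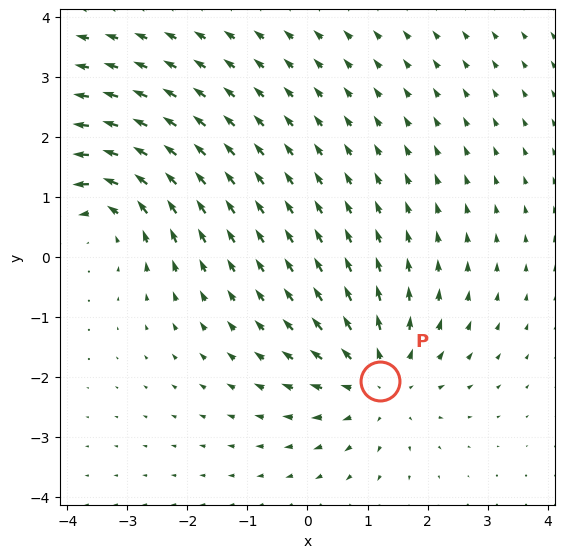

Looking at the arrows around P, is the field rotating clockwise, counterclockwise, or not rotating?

Near P at (1.2, -2.1) the arrows show no circulation. The curl there is ≈0.

not rotating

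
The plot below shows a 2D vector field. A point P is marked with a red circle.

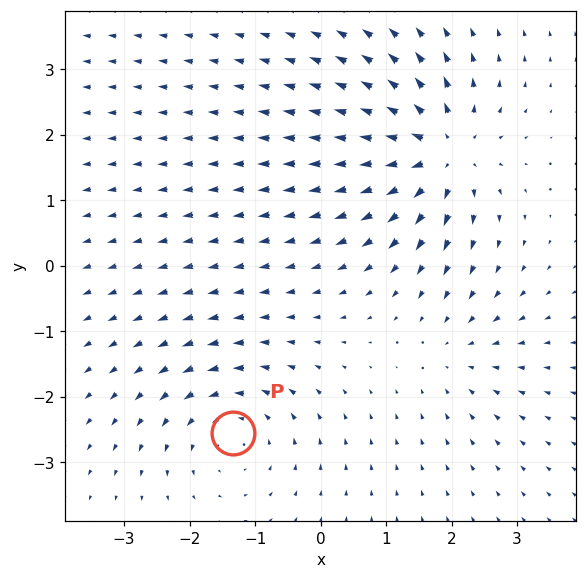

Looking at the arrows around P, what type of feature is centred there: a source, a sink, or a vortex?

vortex

At P (-1.3, -2.5) the arrows circulate counterclockwise. Divergence ≈0, curl about +4 — near-zero divergence with nonzero curl is a vortex.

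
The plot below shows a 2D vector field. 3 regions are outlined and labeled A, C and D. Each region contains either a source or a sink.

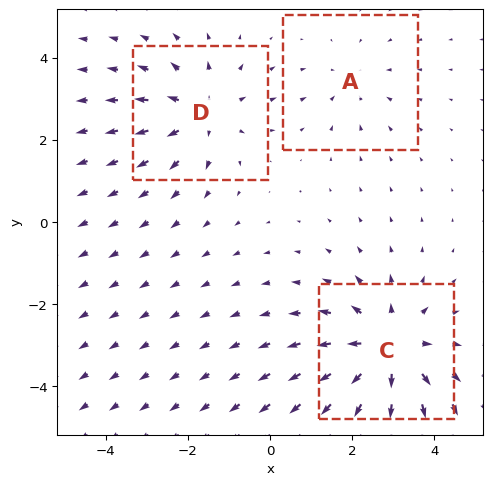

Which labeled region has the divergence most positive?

C

Divergence at each region's feature centre — A: about -2, C: about +4, D: about +3. Region C is most positive.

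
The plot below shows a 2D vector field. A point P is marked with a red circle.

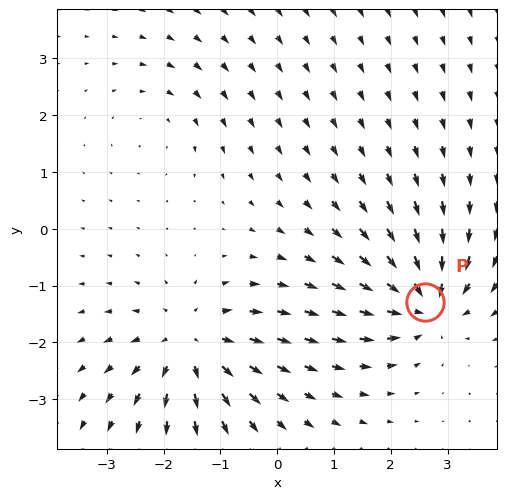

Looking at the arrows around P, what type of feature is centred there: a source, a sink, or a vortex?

At P (2.6, -1.3) the arrows converge inward. Divergence about -6, curl ≈0 — negative divergence with near-zero curl is a sink.

sink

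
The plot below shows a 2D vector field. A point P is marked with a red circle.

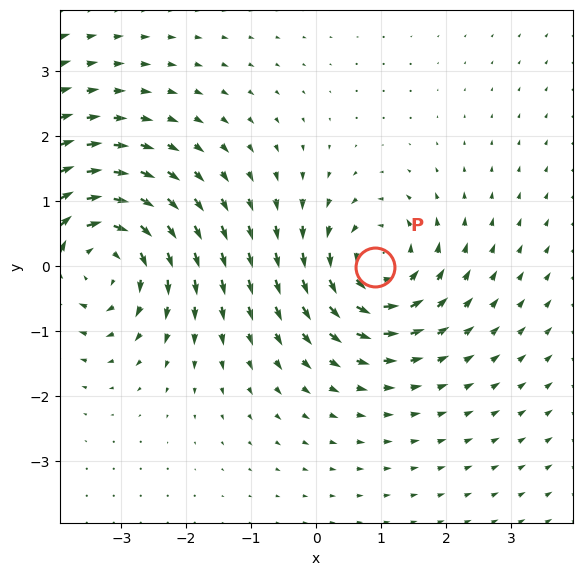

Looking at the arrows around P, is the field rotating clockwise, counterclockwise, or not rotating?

Near P at (0.9, -0.0) the arrows circulate counterclockwise. The curl (z-component) there is about +4; positive curl means counterclockwise rotation.

counterclockwise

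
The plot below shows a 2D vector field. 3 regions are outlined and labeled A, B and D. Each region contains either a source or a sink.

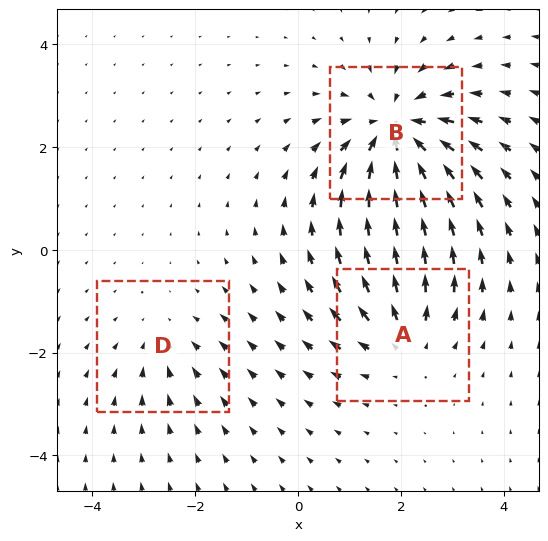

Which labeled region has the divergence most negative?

Divergence at each region's feature centre — A: about +3, B: about -5, D: about -2. Region B is most negative.

B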